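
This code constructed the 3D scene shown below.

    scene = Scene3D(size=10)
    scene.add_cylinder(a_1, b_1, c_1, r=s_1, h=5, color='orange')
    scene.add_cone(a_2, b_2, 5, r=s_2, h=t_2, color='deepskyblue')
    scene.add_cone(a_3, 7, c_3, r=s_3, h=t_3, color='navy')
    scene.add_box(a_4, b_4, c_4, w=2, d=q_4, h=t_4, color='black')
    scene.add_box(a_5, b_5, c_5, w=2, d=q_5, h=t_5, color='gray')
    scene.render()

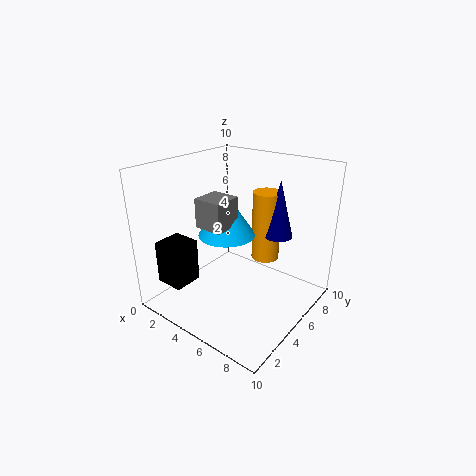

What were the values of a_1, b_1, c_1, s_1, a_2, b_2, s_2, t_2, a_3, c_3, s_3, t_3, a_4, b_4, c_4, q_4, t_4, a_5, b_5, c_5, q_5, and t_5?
a_1 = 6
b_1 = 7
c_1 = 3
s_1 = 1
a_2 = 4
b_2 = 5
s_2 = 2
t_2 = 3
a_3 = 7
c_3 = 5
s_3 = 1
t_3 = 4
a_4 = 1
b_4 = 1
c_4 = 2
q_4 = 2
t_4 = 3
a_5 = 3
b_5 = 3
c_5 = 6
q_5 = 2
t_5 = 2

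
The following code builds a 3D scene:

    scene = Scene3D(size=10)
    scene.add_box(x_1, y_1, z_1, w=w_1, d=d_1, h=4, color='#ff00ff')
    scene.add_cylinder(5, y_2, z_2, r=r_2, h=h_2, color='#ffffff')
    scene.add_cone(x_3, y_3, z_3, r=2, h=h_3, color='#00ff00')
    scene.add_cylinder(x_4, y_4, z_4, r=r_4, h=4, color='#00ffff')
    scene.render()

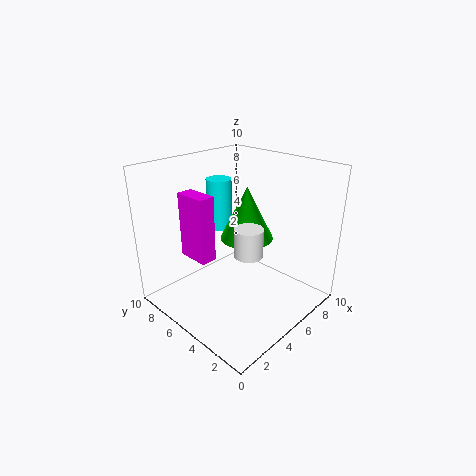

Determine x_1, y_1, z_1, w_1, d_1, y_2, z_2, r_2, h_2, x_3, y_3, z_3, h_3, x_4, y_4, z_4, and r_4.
x_1 = 1; y_1 = 4; z_1 = 5; w_1 = 1; d_1 = 2; y_2 = 4; z_2 = 4; r_2 = 1; h_2 = 2; x_3 = 7; y_3 = 6; z_3 = 4; h_3 = 4; x_4 = 7; y_4 = 9; z_4 = 4; r_4 = 1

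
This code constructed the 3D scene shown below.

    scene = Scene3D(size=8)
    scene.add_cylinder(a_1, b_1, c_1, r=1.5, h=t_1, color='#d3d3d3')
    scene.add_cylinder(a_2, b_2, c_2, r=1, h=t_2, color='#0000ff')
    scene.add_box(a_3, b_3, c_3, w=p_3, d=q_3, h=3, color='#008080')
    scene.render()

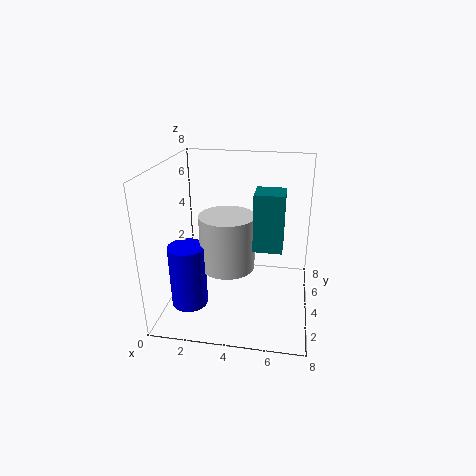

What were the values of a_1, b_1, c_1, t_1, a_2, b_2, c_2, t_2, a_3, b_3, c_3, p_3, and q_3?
a_1 = 3.5
b_1 = 3.5
c_1 = 2.5
t_1 = 3
a_2 = 1.5
b_2 = 2.5
c_2 = 0.5
t_2 = 3.5
a_3 = 5
b_3 = 2.5
c_3 = 4
p_3 = 1.5
q_3 = 1.5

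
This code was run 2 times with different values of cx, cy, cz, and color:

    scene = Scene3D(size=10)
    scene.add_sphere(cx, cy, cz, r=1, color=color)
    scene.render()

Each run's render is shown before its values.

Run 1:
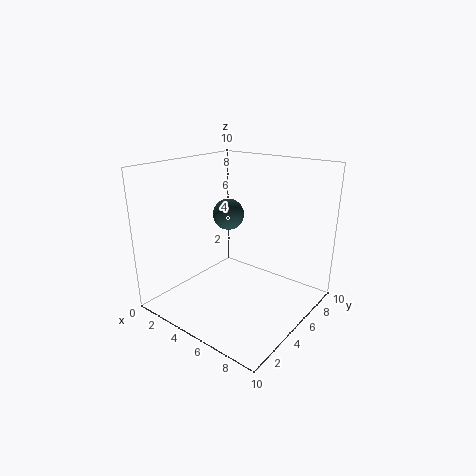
cx = 5, cy = 4, cz = 7, color = 'darkslategray'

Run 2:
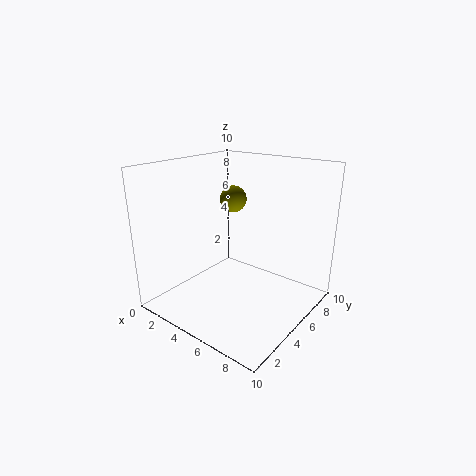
cx = 3, cy = 7, cz = 7, color = 'olive'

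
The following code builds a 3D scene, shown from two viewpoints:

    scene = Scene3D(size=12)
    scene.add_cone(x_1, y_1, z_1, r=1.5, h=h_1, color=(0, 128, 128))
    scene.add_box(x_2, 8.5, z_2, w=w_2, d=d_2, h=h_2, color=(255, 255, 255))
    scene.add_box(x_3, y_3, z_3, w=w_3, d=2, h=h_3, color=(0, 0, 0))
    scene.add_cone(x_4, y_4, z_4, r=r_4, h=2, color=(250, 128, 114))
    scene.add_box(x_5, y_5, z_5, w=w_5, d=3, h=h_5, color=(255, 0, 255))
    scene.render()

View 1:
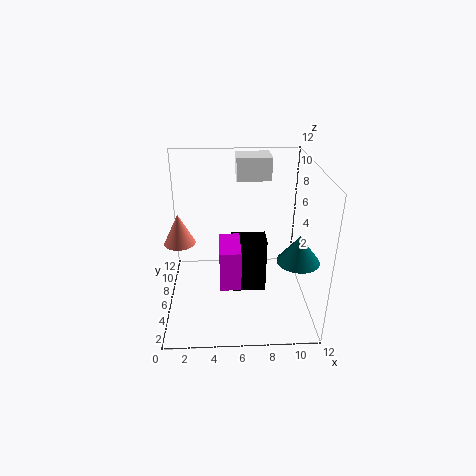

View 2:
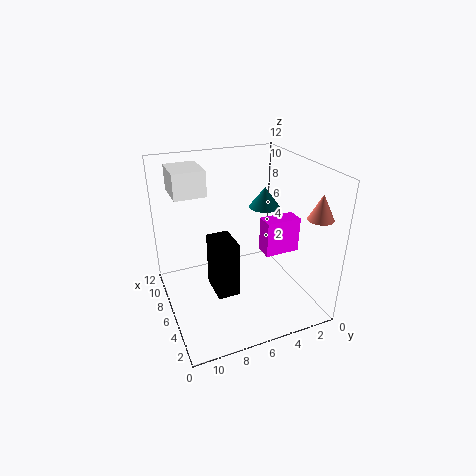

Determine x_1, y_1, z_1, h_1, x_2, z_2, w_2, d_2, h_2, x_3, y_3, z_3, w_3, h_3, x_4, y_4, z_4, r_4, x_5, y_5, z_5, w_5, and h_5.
x_1 = 10
y_1 = 1.5
z_1 = 6.5
h_1 = 2
x_2 = 6
z_2 = 10
w_2 = 3
d_2 = 2.5
h_2 = 2
x_3 = 5.5
y_3 = 6
z_3 = 0.5
w_3 = 3
h_3 = 5
x_4 = 2
y_4 = 1
z_4 = 8.5
r_4 = 1
x_5 = 4.5
y_5 = 1
z_5 = 4.5
w_5 = 1.5
h_5 = 3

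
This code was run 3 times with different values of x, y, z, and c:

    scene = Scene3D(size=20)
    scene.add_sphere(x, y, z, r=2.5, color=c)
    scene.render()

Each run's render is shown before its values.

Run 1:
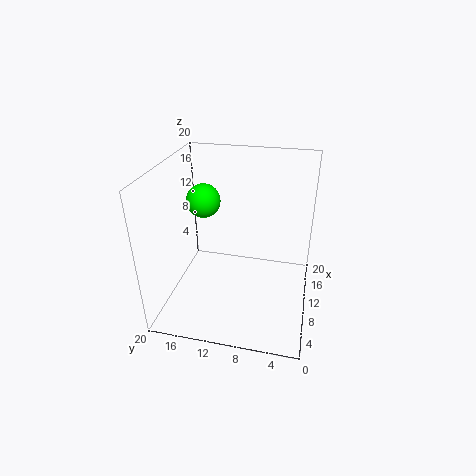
x = 13.5
y = 16
z = 13.5
c = 'lime'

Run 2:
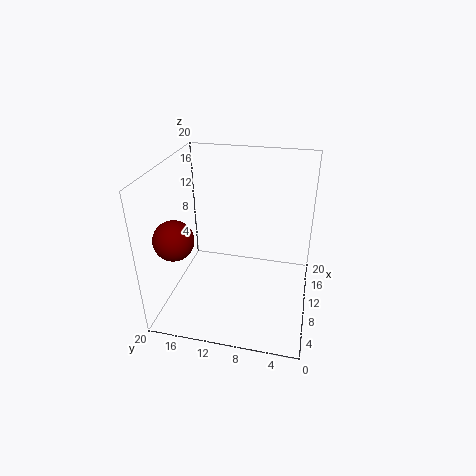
x = 3.5
y = 16.5
z = 12.5
c = 'maroon'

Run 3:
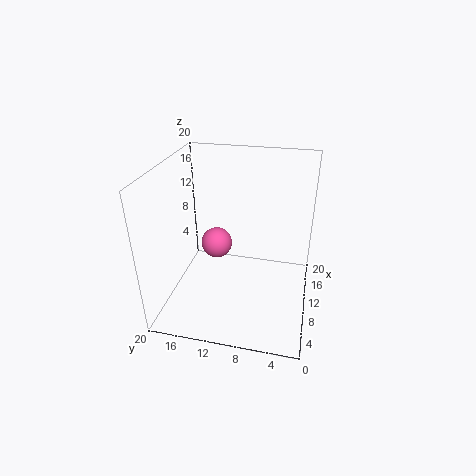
x = 16
y = 15
z = 5
c = 'hotpink'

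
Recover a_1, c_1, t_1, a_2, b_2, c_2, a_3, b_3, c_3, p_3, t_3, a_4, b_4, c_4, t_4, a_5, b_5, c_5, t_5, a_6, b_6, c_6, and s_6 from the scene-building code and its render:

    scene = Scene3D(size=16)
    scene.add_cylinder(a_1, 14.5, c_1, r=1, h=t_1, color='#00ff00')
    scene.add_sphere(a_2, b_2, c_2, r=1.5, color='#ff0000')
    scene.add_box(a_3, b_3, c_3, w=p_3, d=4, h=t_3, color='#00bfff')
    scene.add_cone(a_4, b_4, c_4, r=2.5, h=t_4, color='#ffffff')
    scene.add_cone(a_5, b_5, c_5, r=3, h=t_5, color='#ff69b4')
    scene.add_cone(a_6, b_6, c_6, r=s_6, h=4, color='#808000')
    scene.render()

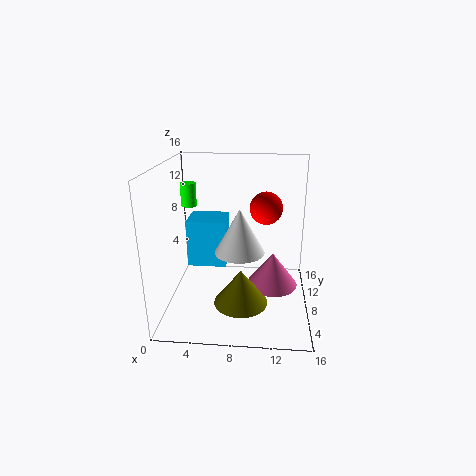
a_1 = 1, c_1 = 9.5, t_1 = 3, a_2 = 11, b_2 = 3.5, c_2 = 13, a_3 = 2, b_3 = 8.5, c_3 = 4, p_3 = 4.5, t_3 = 5.5, a_4 = 8.5, b_4 = 4.5, c_4 = 8, t_4 = 4.5, a_5 = 12, b_5 = 9.5, c_5 = 1.5, t_5 = 4, a_6 = 8.5, b_6 = 6, c_6 = 1, s_6 = 3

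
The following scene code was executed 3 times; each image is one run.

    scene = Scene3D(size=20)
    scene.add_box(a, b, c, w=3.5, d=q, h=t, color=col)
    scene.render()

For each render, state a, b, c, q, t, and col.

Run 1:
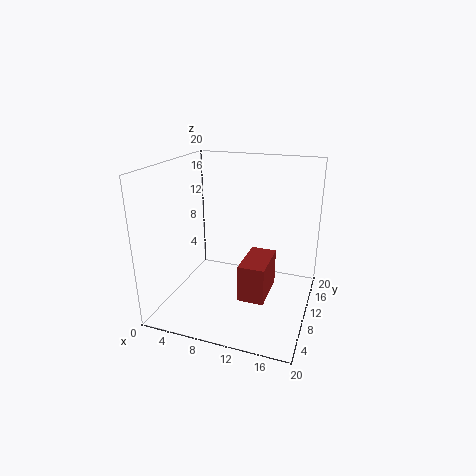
a = 11.5; b = 5.5; c = 3; q = 6.5; t = 5; col = 'brown'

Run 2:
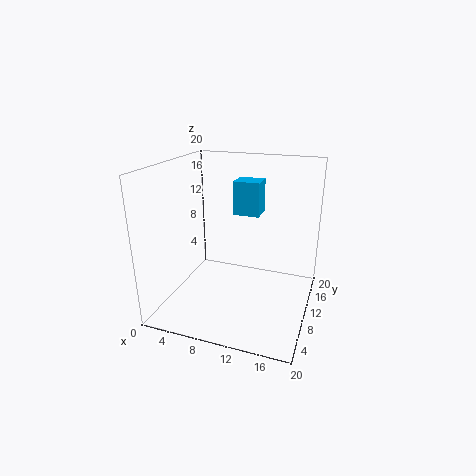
a = 9.5; b = 9.5; c = 13.5; q = 3; t = 4.5; col = 'deepskyblue'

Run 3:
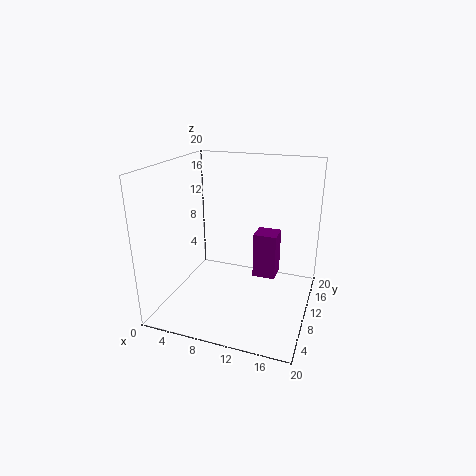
a = 11; b = 14; c = 2; q = 3.5; t = 7; col = 'purple'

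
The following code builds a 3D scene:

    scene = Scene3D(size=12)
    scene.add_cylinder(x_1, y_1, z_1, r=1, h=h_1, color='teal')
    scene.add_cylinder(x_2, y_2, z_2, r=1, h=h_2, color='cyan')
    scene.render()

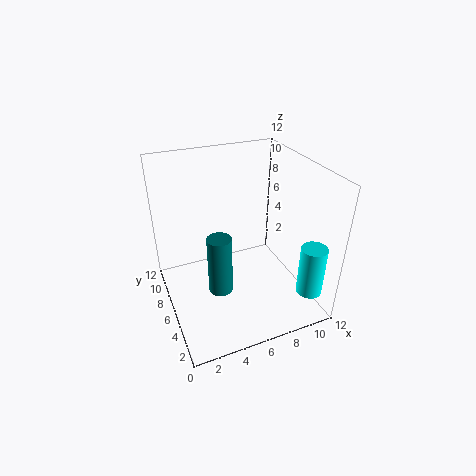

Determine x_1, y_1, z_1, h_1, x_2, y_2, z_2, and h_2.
x_1 = 4, y_1 = 5, z_1 = 2, h_1 = 5, x_2 = 10, y_2 = 1, z_2 = 3, h_2 = 4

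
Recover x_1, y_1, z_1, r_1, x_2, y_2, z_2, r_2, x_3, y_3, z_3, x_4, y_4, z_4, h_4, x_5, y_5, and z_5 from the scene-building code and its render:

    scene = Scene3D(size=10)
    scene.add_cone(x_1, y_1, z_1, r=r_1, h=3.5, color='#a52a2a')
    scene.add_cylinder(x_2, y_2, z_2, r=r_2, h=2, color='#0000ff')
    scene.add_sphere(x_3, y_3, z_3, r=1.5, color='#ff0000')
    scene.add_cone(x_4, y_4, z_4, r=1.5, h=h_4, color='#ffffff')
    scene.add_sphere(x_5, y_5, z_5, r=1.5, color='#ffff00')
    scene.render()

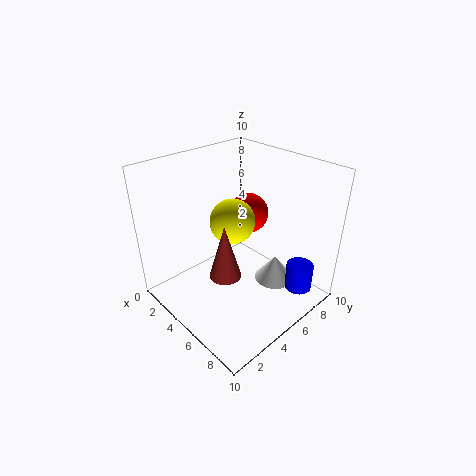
x_1 = 6.5; y_1 = 2.5; z_1 = 4; r_1 = 1; x_2 = 8; y_2 = 8.5; z_2 = 0.5; r_2 = 1; x_3 = 3.5; y_3 = 7.5; z_3 = 5.5; x_4 = 6; y_4 = 8; z_4 = 0.5; h_4 = 2; x_5 = 5; y_5 = 4.5; z_5 = 6.5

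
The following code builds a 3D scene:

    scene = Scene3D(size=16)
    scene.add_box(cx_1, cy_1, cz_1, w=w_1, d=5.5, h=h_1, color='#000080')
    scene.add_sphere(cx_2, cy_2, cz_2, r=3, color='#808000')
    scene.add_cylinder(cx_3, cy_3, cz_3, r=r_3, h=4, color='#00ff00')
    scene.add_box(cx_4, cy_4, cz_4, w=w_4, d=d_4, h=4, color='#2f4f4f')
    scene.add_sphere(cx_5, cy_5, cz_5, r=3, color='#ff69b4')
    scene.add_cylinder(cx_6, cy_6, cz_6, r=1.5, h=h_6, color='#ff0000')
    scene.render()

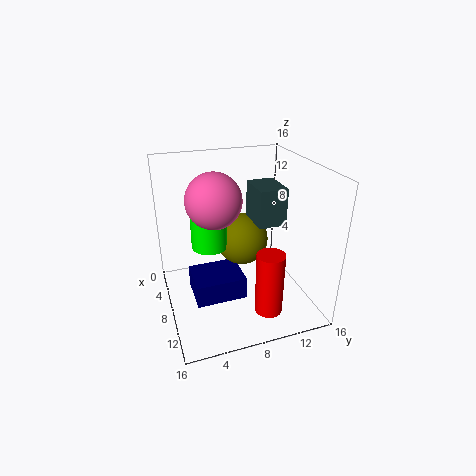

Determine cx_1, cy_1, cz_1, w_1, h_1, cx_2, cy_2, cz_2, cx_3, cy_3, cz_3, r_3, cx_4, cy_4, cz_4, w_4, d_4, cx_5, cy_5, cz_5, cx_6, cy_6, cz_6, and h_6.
cx_1 = 6.5, cy_1 = 2.5, cz_1 = 2, w_1 = 4.5, h_1 = 2.5, cx_2 = 6.5, cy_2 = 9, cz_2 = 7, cx_3 = 7, cy_3 = 5, cz_3 = 7, r_3 = 2, cx_4 = 6.5, cy_4 = 9.5, cz_4 = 10, w_4 = 4, d_4 = 3, cx_5 = 7.5, cy_5 = 5.5, cz_5 = 12.5, cx_6 = 12.5, cy_6 = 10, cz_6 = 1, h_6 = 7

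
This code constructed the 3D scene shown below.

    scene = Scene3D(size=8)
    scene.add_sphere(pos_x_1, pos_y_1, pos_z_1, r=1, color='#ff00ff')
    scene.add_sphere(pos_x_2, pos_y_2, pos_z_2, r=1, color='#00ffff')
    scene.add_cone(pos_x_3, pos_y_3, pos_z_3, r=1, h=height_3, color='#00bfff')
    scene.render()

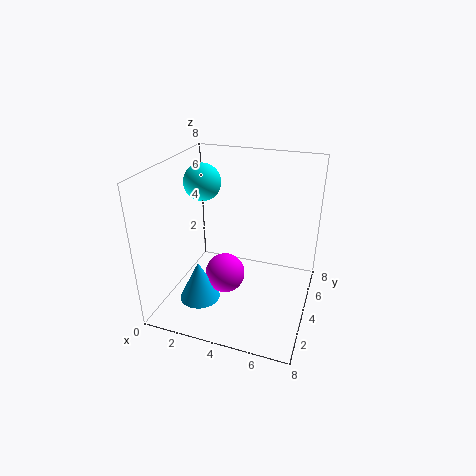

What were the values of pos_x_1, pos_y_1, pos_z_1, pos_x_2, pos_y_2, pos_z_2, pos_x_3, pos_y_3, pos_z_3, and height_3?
pos_x_1 = 4, pos_y_1 = 2, pos_z_1 = 3, pos_x_2 = 2, pos_y_2 = 4, pos_z_2 = 7, pos_x_3 = 3, pos_y_3 = 1, pos_z_3 = 2, height_3 = 2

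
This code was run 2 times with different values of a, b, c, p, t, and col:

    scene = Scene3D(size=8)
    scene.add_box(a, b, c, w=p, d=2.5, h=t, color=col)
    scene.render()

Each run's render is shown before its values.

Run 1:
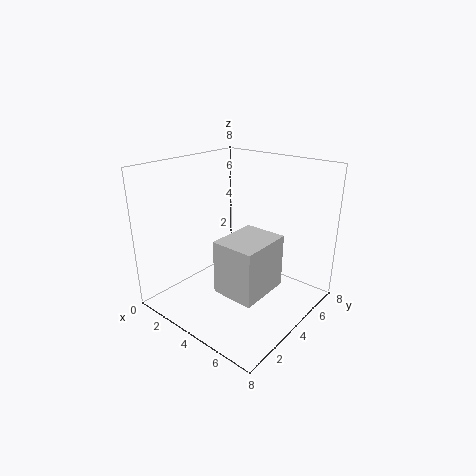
a = 5.5; b = 0.5; c = 3; p = 2; t = 2.5; col = 'lightgray'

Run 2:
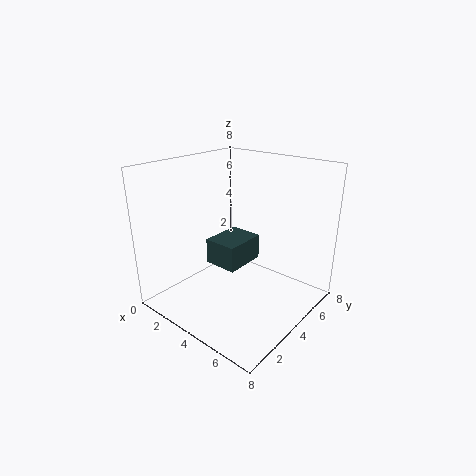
a = 2; b = 3.5; c = 2; p = 2; t = 1.5; col = 'darkslategray'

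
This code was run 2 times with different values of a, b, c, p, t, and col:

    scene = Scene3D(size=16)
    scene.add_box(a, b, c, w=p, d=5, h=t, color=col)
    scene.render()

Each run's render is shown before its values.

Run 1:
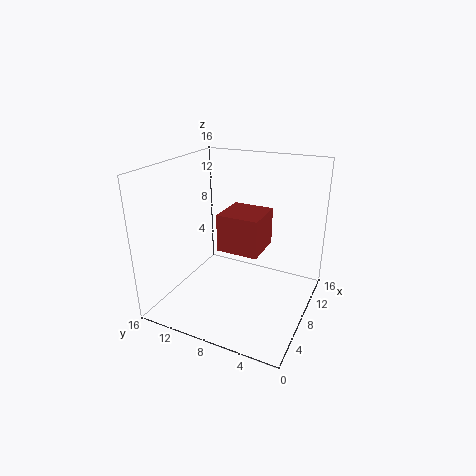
a = 8.5
b = 6
c = 5.5
p = 5
t = 4.5
col = 'brown'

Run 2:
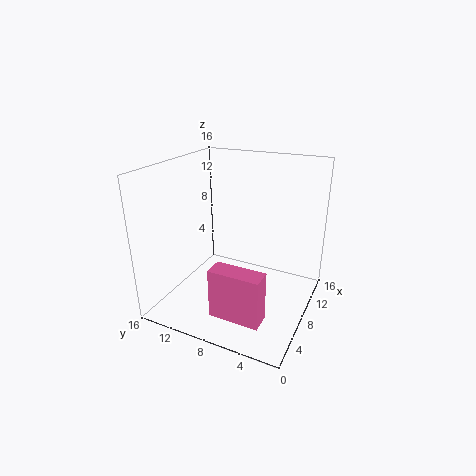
a = 0.5
b = 2.5
c = 3
p = 2
t = 5
col = 'hotpink'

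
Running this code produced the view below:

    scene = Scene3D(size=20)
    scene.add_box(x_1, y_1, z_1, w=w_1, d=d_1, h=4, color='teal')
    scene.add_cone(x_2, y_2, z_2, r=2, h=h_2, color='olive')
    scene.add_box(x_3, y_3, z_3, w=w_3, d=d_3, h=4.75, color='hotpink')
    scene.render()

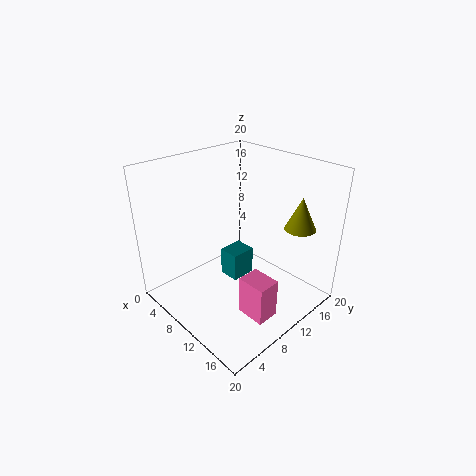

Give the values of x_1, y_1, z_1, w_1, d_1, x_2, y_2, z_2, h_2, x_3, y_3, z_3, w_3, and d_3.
x_1 = 7.75, y_1 = 8.75, z_1 = 3.75, w_1 = 3, d_1 = 3.5, x_2 = 17.25, y_2 = 14, z_2 = 12.75, h_2 = 4.25, x_3 = 16.5, y_3 = 4, z_3 = 5, w_3 = 3.5, d_3 = 2.75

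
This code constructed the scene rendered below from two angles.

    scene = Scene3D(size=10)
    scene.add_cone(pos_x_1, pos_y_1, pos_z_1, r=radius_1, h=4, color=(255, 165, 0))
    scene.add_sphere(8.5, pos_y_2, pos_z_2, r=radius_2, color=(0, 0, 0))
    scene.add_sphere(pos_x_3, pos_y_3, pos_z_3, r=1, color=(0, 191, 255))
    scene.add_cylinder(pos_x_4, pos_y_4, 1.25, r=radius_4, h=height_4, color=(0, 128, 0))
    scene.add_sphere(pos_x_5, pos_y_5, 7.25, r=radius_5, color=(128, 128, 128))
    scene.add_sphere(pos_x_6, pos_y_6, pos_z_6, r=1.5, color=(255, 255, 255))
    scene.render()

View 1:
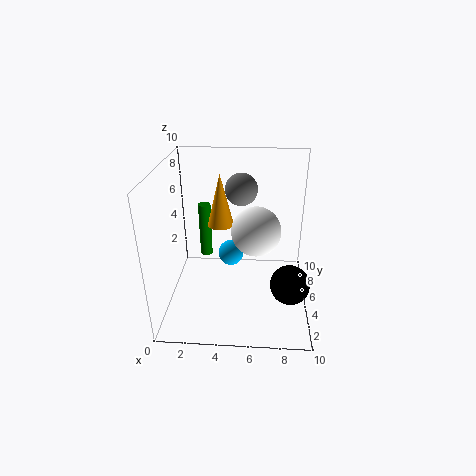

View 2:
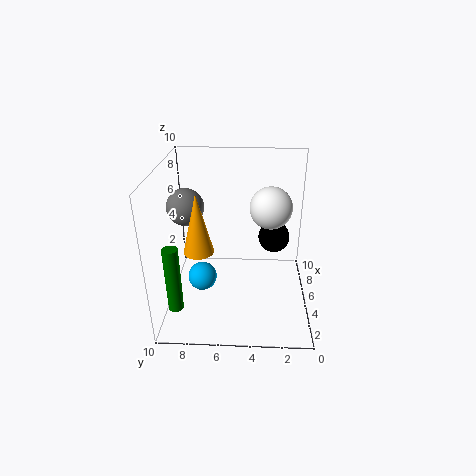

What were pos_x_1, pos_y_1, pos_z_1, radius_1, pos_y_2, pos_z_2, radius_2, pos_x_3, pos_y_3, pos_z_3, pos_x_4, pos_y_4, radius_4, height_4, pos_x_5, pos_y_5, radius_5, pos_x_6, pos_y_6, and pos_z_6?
pos_x_1 = 3.5, pos_y_1 = 7.5, pos_z_1 = 4.75, radius_1 = 1, pos_y_2 = 2.25, pos_z_2 = 3.25, radius_2 = 1.25, pos_x_3 = 4.25, pos_y_3 = 7.5, pos_z_3 = 2.25, pos_x_4 = 2, pos_y_4 = 9, radius_4 = 0.5, height_4 = 4.5, pos_x_5 = 5, pos_y_5 = 8.5, radius_5 = 1.25, pos_x_6 = 6.25, pos_y_6 = 2.75, pos_z_6 = 6.75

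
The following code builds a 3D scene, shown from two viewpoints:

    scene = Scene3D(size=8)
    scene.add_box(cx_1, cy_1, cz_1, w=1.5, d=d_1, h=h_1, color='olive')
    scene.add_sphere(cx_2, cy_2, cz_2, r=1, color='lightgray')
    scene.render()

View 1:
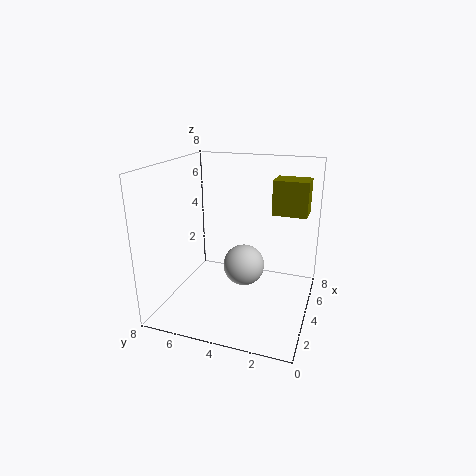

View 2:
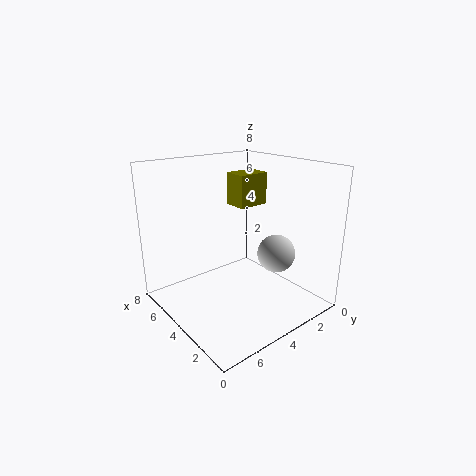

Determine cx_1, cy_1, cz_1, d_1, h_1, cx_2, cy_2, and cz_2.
cx_1 = 5.5
cy_1 = 0.5
cz_1 = 5
d_1 = 2
h_1 = 2
cx_2 = 2
cy_2 = 3
cz_2 = 3.5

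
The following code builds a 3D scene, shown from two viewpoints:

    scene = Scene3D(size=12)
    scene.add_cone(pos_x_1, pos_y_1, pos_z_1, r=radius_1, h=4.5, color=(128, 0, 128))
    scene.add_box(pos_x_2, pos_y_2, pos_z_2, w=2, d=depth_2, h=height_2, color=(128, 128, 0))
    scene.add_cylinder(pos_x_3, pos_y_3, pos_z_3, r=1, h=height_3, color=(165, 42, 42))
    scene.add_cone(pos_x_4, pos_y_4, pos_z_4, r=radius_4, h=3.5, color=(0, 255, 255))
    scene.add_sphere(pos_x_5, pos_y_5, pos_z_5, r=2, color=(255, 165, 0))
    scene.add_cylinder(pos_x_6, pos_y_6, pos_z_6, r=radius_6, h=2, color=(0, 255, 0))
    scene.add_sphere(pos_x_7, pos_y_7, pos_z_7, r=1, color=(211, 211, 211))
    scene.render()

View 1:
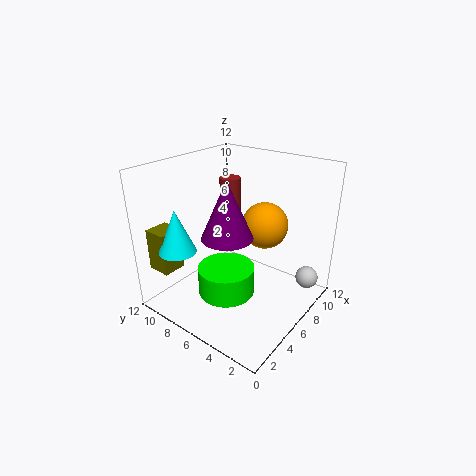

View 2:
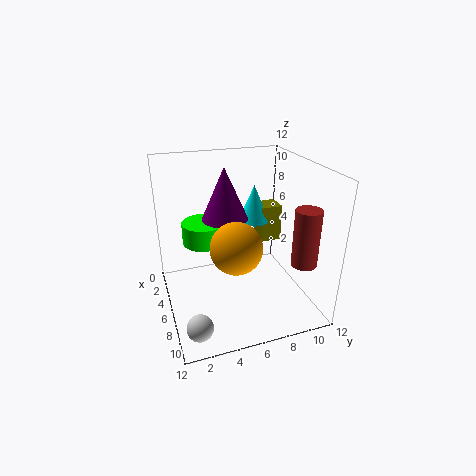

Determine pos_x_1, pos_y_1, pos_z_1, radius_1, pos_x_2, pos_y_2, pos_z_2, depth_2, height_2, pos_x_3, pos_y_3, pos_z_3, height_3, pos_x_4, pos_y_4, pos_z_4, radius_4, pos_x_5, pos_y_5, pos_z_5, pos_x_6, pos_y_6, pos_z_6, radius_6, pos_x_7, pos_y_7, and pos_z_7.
pos_x_1 = 4; pos_y_1 = 5.5; pos_z_1 = 7; radius_1 = 2; pos_x_2 = 1; pos_y_2 = 9.5; pos_z_2 = 3.5; depth_2 = 2; height_2 = 3.5; pos_x_3 = 10; pos_y_3 = 10; pos_z_3 = 5; height_3 = 4.5; pos_x_4 = 2; pos_y_4 = 9; pos_z_4 = 5.5; radius_4 = 1.5; pos_x_5 = 8.5; pos_y_5 = 5; pos_z_5 = 6.5; pos_x_6 = 2; pos_y_6 = 4; pos_z_6 = 4; radius_6 = 2; pos_x_7 = 10.5; pos_y_7 = 1.5; pos_z_7 = 1.5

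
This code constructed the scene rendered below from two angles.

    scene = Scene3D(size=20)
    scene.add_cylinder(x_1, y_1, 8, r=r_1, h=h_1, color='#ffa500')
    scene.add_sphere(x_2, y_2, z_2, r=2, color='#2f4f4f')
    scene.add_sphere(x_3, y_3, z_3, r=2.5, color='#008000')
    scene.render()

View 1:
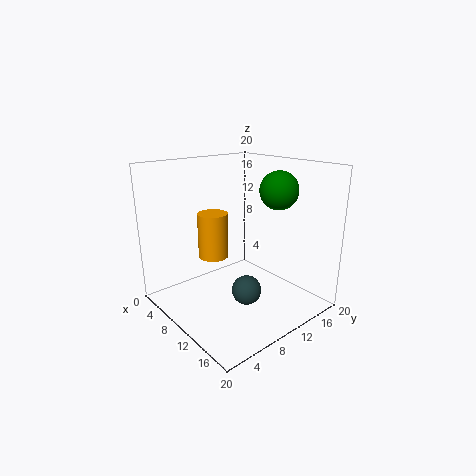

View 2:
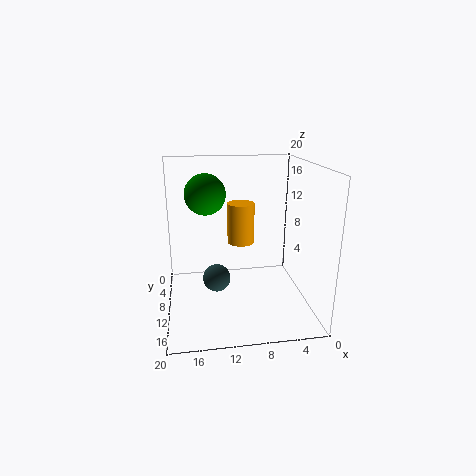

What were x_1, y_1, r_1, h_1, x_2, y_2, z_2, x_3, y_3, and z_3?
x_1 = 9, y_1 = 6.5, r_1 = 2, h_1 = 6, x_2 = 13, y_2 = 9, z_2 = 3.5, x_3 = 14.5, y_3 = 13, z_3 = 17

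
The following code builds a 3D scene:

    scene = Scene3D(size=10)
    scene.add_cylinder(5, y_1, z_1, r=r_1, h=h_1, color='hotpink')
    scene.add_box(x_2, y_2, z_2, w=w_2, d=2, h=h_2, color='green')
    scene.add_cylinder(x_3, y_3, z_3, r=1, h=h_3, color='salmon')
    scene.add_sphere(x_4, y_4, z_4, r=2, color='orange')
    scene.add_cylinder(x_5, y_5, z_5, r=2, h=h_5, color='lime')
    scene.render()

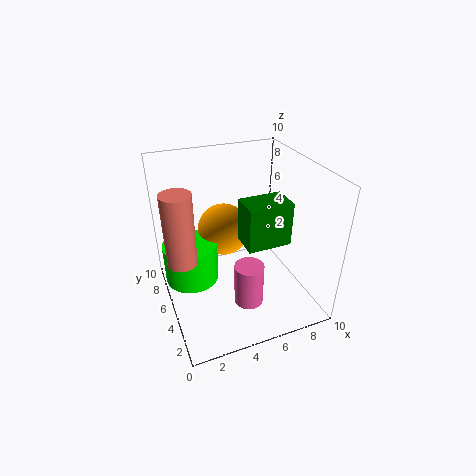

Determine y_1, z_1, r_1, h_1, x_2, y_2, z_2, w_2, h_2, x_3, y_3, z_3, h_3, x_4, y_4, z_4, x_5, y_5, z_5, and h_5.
y_1 = 3; z_1 = 1; r_1 = 1; h_1 = 3; x_2 = 5; y_2 = 3; z_2 = 5; w_2 = 3; h_2 = 3; x_3 = 1; y_3 = 5; z_3 = 4; h_3 = 5; x_4 = 5; y_4 = 8; z_4 = 4; x_5 = 2; y_5 = 7; z_5 = 1; h_5 = 3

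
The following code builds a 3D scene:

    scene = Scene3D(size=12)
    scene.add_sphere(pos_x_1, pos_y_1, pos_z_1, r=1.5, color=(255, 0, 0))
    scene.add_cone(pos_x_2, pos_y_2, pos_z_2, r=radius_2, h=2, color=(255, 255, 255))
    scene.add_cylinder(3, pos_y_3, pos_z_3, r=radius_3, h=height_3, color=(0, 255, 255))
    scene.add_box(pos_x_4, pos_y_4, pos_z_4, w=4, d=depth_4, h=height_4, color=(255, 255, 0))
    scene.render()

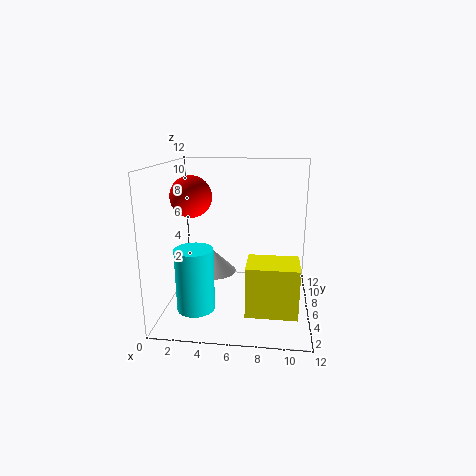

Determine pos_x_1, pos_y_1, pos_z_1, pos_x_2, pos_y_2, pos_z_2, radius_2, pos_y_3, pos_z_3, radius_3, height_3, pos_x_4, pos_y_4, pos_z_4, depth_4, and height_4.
pos_x_1 = 3, pos_y_1 = 3, pos_z_1 = 10, pos_x_2 = 3.5, pos_y_2 = 8, pos_z_2 = 2, radius_2 = 2, pos_y_3 = 3, pos_z_3 = 1, radius_3 = 1.5, height_3 = 5, pos_x_4 = 7, pos_y_4 = 2, pos_z_4 = 1, depth_4 = 3, height_4 = 4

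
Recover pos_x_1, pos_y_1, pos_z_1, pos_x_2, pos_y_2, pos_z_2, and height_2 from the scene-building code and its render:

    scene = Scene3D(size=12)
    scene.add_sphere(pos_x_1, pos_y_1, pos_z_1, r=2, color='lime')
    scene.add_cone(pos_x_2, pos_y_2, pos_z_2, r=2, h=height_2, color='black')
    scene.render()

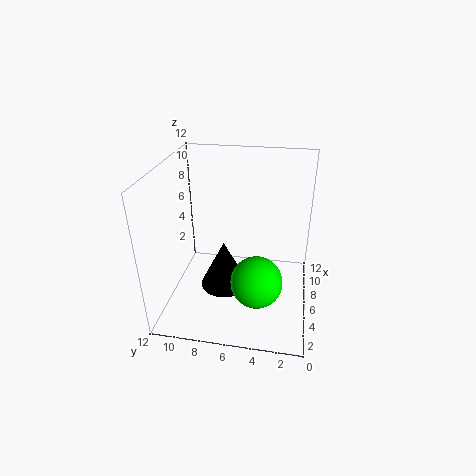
pos_x_1 = 3; pos_y_1 = 4; pos_z_1 = 4; pos_x_2 = 5; pos_y_2 = 7; pos_z_2 = 2; height_2 = 4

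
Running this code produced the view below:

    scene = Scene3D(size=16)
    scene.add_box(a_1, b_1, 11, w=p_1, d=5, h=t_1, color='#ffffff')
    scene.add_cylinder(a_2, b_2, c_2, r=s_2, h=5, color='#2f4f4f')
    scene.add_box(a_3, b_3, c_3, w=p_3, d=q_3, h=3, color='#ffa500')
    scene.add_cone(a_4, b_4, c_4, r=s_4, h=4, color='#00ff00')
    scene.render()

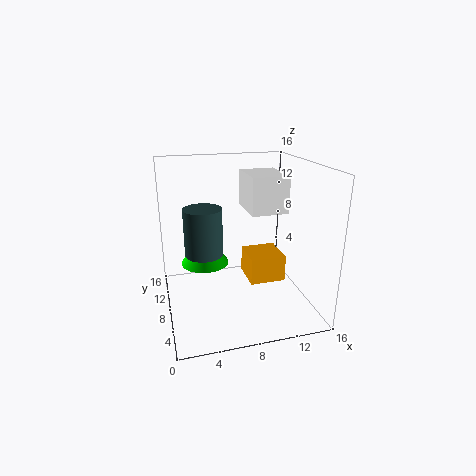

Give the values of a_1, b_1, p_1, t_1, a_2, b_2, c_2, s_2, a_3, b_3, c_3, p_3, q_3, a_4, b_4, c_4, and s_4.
a_1 = 9; b_1 = 6; p_1 = 4; t_1 = 4; a_2 = 4; b_2 = 7; c_2 = 7; s_2 = 2; a_3 = 9; b_3 = 6; c_3 = 3; p_3 = 4; q_3 = 4; a_4 = 5; b_4 = 13; c_4 = 3; s_4 = 3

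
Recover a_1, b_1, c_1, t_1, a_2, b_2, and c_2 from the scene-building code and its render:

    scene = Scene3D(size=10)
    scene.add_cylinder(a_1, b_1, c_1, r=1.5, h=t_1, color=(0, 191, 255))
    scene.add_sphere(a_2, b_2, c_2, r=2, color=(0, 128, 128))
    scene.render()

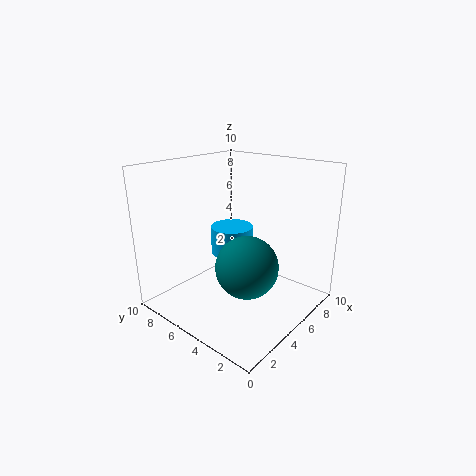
a_1 = 5.5
b_1 = 6
c_1 = 3.5
t_1 = 2
a_2 = 3.5
b_2 = 3
c_2 = 4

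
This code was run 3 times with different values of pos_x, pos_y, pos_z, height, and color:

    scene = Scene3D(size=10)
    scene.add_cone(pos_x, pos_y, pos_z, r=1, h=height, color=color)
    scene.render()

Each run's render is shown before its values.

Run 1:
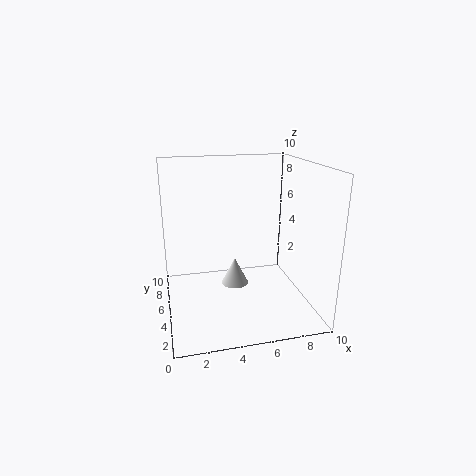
pos_x = 5, pos_y = 6, pos_z = 1, height = 2, color = 'white'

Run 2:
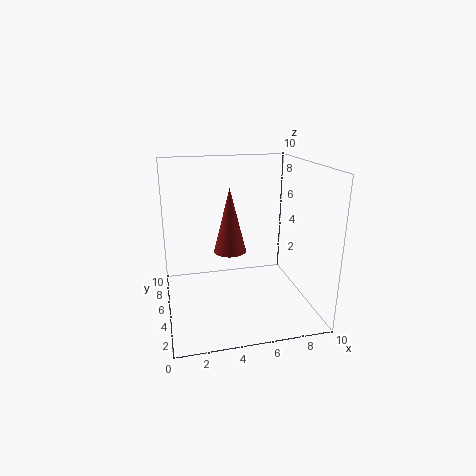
pos_x = 4, pos_y = 3, pos_z = 5, height = 4, color = 'brown'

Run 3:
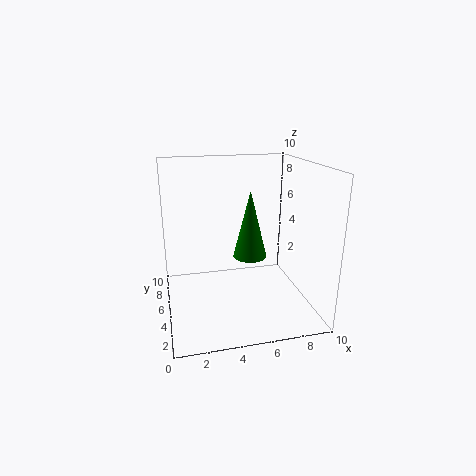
pos_x = 5, pos_y = 2, pos_z = 5, height = 4, color = 'green'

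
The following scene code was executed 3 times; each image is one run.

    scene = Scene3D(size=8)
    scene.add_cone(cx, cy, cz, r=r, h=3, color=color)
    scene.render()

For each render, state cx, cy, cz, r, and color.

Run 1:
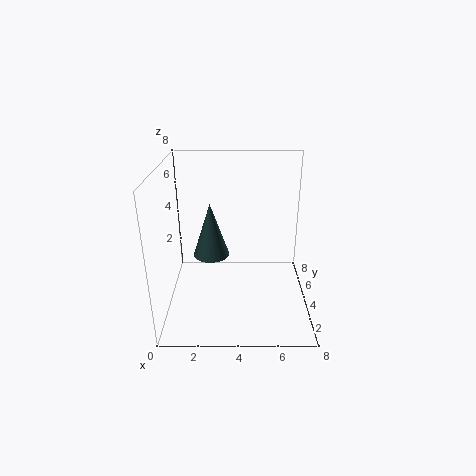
cx = 2.5; cy = 4; cz = 3; r = 1; color = 'darkslategray'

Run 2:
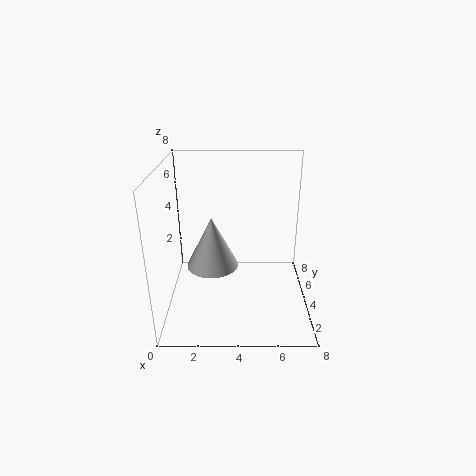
cx = 2.5; cy = 4.5; cz = 2; r = 1.5; color = 'lightgray'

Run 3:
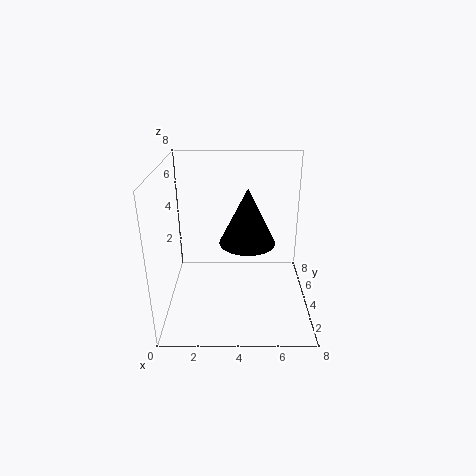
cx = 4.5; cy = 3.5; cz = 4; r = 1.5; color = 'black'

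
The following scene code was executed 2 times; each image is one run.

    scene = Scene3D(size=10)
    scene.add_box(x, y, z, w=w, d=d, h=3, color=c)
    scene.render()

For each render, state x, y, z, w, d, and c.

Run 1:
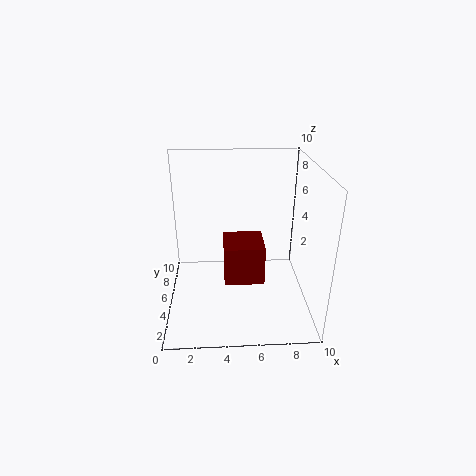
x = 4, y = 5, z = 1, w = 3, d = 3, c = 'maroon'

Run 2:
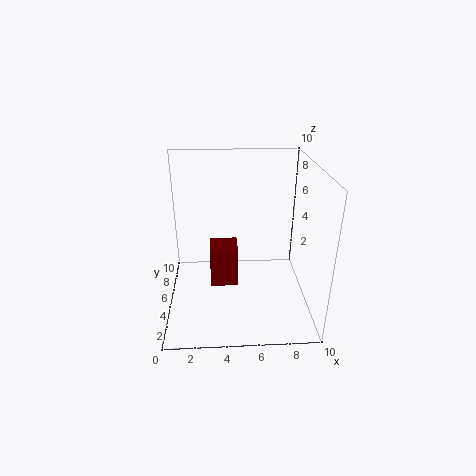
x = 3, y = 5, z = 1, w = 2, d = 2, c = 'maroon'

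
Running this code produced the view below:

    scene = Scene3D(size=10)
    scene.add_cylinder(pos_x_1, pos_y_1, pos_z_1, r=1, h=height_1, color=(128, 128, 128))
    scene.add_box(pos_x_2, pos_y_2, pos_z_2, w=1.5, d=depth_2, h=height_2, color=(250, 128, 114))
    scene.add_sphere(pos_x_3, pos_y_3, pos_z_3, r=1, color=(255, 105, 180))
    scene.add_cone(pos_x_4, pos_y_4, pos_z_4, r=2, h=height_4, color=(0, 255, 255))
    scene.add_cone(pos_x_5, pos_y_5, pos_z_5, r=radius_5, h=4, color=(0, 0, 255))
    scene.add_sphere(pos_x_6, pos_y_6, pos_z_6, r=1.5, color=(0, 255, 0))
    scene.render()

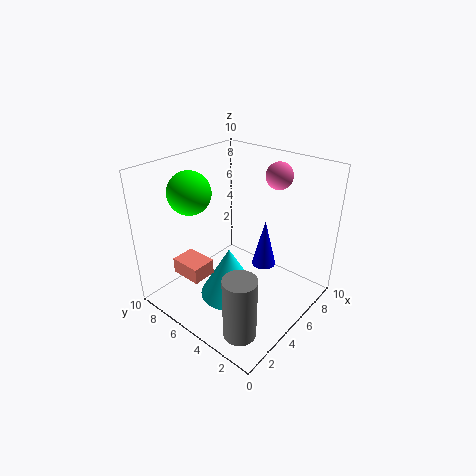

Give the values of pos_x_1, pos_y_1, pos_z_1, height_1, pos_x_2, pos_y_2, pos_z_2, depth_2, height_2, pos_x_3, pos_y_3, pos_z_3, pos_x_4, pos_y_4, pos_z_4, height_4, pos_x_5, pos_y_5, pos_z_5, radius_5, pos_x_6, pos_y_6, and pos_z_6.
pos_x_1 = 1; pos_y_1 = 1.5; pos_z_1 = 1.5; height_1 = 4; pos_x_2 = 0.5; pos_y_2 = 4.5; pos_z_2 = 4; depth_2 = 2; height_2 = 1; pos_x_3 = 9; pos_y_3 = 4.5; pos_z_3 = 8.5; pos_x_4 = 3.5; pos_y_4 = 4.5; pos_z_4 = 1.5; height_4 = 3.5; pos_x_5 = 9; pos_y_5 = 5.5; pos_z_5 = 0.5; radius_5 = 1; pos_x_6 = 3.5; pos_y_6 = 8; pos_z_6 = 8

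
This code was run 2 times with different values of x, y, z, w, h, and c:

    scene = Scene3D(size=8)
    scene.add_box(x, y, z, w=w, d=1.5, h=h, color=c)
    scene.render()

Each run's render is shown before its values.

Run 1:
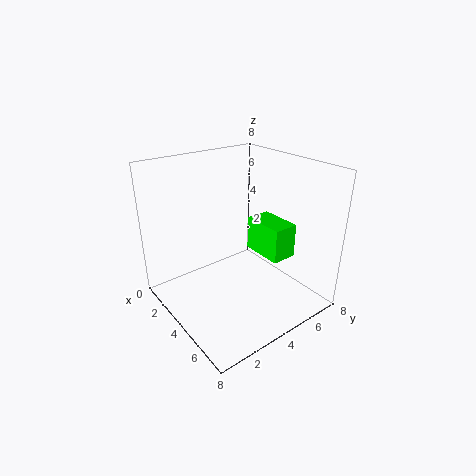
x = 3, y = 5.5, z = 2.5, w = 2.5, h = 2, c = 'lime'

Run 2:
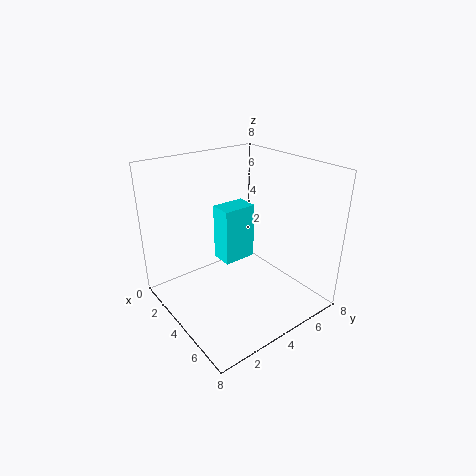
x = 5.5, y = 1.5, z = 4.5, w = 1, h = 2.5, c = 'cyan'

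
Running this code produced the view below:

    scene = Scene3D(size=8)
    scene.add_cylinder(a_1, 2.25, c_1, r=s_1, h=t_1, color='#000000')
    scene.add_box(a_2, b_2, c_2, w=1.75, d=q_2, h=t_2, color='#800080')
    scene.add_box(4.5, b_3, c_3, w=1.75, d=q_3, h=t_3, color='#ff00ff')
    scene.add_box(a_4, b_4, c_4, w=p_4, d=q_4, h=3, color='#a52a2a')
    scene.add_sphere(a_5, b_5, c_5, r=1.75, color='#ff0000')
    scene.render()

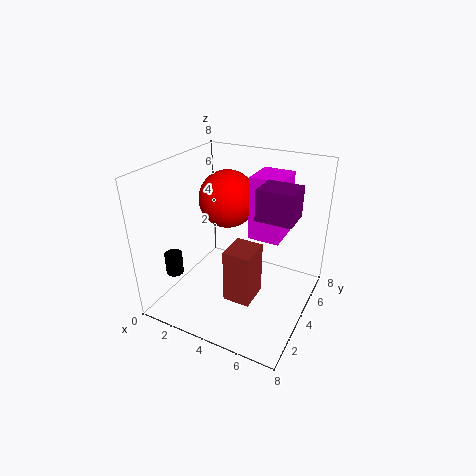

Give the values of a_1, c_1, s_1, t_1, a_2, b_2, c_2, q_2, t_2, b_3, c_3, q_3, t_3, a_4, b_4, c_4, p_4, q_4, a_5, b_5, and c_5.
a_1 = 0.75, c_1 = 1.75, s_1 = 0.5, t_1 = 1.25, a_2 = 5.75, b_2 = 2.25, c_2 = 6.25, q_2 = 1.5, t_2 = 1.5, b_3 = 4.25, c_3 = 4, q_3 = 2, t_3 = 3.5, a_4 = 4, b_4 = 2.25, c_4 = 1, p_4 = 1.5, q_4 = 1.75, a_5 = 2.25, b_5 = 6, c_5 = 5.25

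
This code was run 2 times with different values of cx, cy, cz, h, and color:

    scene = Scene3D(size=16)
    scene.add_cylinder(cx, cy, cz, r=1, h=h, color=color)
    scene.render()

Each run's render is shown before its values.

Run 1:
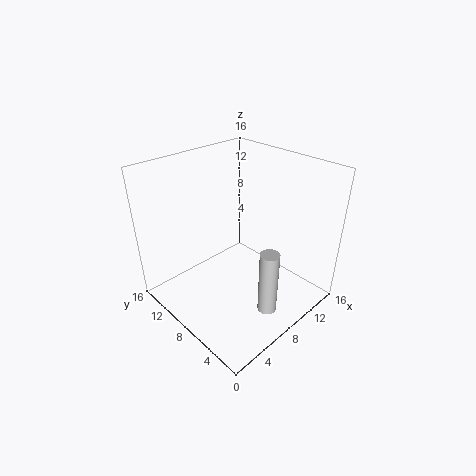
cx = 7; cy = 2.5; cz = 2; h = 7; color = 'lightgray'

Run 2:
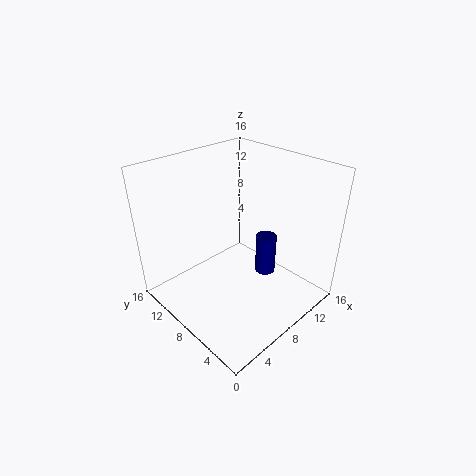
cx = 7.5; cy = 3.5; cz = 6.5; h = 4; color = 'navy'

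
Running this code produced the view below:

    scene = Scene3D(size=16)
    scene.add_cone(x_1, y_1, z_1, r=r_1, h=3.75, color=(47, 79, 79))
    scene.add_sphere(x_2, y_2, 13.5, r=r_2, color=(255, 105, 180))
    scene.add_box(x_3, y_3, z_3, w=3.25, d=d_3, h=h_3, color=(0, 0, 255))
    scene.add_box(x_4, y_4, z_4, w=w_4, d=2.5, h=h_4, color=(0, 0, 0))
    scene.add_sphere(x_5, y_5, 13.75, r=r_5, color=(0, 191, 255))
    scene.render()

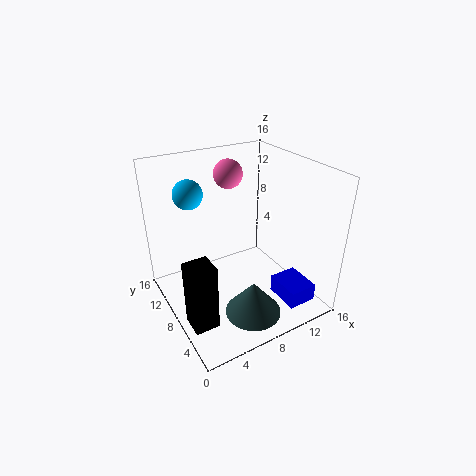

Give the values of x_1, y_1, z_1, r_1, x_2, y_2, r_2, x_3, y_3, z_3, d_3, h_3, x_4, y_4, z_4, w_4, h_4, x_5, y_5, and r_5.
x_1 = 7.25; y_1 = 3.5; z_1 = 1.25; r_1 = 3; x_2 = 9.75; y_2 = 13.25; r_2 = 1.75; x_3 = 11.25; y_3 = 1.75; z_3 = 1; d_3 = 4; h_3 = 2; x_4 = 0.25; y_4 = 2.75; z_4 = 2; w_4 = 2.5; h_4 = 7; x_5 = 3; y_5 = 9.25; r_5 = 1.5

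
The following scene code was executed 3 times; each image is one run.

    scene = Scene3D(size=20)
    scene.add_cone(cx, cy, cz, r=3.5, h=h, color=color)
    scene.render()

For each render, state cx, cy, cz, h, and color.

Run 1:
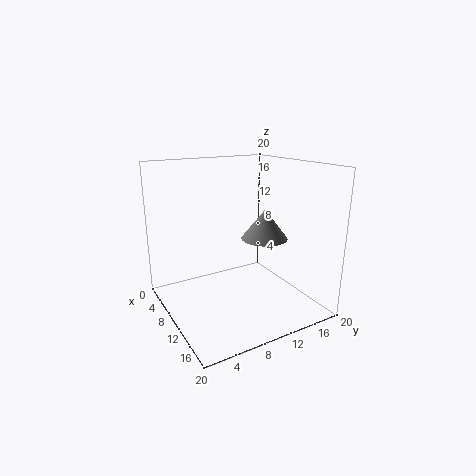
cx = 8.5; cy = 15.5; cz = 8.5; h = 4.5; color = 'gray'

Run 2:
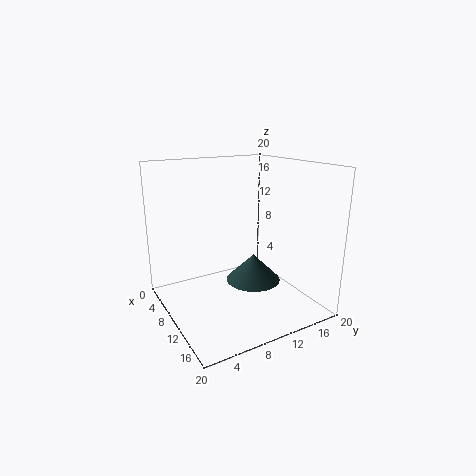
cx = 14; cy = 10; cz = 5.5; h = 3.5; color = 'darkslategray'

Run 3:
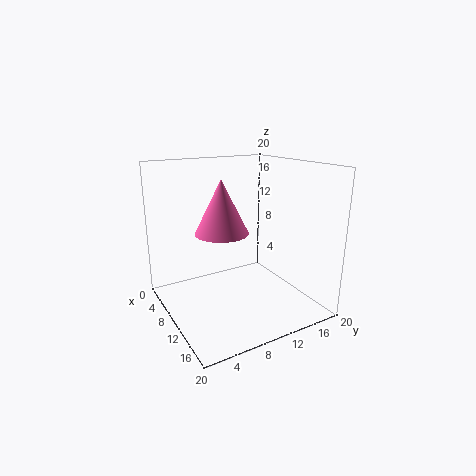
cx = 11; cy = 7; cz = 11.5; h = 7; color = 'hotpink'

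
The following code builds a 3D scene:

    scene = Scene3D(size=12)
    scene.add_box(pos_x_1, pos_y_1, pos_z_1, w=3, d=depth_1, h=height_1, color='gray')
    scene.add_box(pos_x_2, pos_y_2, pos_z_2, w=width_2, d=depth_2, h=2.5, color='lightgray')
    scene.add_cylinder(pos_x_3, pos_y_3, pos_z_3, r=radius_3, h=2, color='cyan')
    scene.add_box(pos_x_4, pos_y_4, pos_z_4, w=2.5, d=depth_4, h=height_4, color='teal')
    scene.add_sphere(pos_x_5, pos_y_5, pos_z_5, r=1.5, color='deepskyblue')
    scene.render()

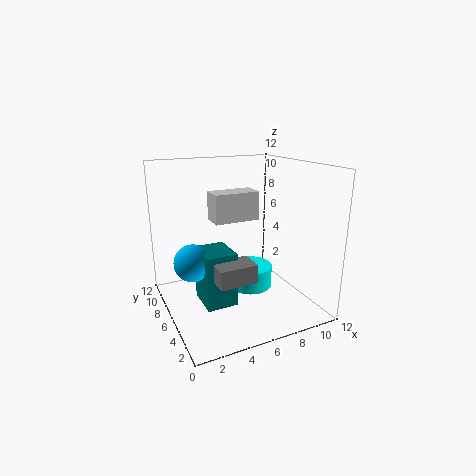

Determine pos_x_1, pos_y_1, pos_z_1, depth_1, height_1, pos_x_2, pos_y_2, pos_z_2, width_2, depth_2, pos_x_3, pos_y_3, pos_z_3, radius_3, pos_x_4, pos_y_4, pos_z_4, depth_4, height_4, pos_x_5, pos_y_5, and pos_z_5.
pos_x_1 = 3, pos_y_1 = 2.5, pos_z_1 = 3.5, depth_1 = 2, height_1 = 1.5, pos_x_2 = 4.5, pos_y_2 = 7, pos_z_2 = 7, width_2 = 4, depth_2 = 2, pos_x_3 = 8, pos_y_3 = 7.5, pos_z_3 = 0.5, radius_3 = 2, pos_x_4 = 2.5, pos_y_4 = 4, pos_z_4 = 1, depth_4 = 3, height_4 = 4.5, pos_x_5 = 2, pos_y_5 = 6, pos_z_5 = 4.5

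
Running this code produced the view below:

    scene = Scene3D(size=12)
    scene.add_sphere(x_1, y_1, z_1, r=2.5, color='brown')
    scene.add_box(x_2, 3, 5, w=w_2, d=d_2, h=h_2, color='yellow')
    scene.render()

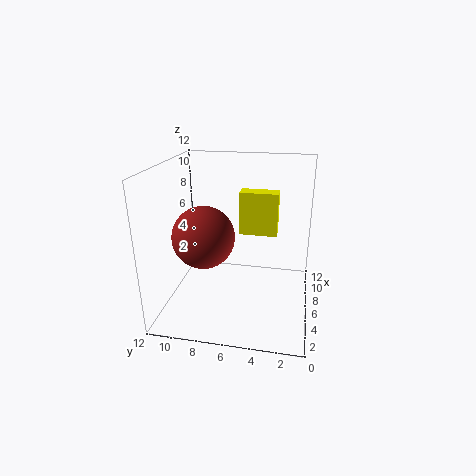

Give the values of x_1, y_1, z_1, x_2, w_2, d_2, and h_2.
x_1 = 4.5; y_1 = 8.5; z_1 = 6.5; x_2 = 9; w_2 = 1.5; d_2 = 3.5; h_2 = 4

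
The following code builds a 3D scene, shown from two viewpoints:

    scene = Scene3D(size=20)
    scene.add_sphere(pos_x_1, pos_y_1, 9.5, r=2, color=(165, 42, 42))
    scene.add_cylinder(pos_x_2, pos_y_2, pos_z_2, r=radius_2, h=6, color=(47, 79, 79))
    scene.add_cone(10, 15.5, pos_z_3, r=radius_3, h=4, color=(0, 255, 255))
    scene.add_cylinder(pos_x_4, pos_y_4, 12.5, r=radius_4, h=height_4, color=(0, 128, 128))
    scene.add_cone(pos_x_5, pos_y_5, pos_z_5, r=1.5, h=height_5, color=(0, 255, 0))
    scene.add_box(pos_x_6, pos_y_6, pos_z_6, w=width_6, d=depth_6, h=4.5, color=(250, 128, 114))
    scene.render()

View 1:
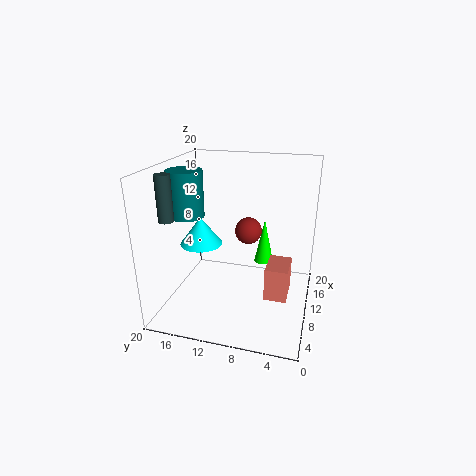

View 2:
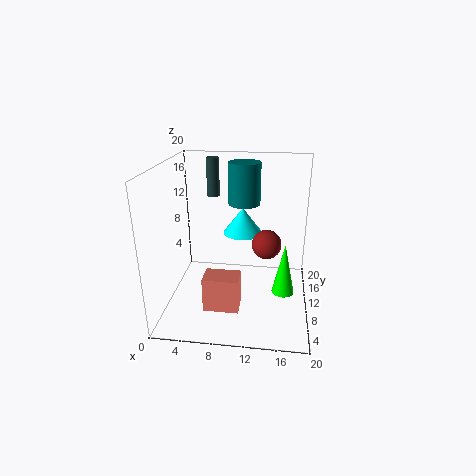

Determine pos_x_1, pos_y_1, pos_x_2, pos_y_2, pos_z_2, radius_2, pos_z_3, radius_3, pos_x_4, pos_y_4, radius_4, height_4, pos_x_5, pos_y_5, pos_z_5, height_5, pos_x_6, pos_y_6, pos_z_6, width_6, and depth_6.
pos_x_1 = 14, pos_y_1 = 9.5, pos_x_2 = 5, pos_y_2 = 18, pos_z_2 = 13.5, radius_2 = 1, pos_z_3 = 8.5, radius_3 = 3, pos_x_4 = 10, pos_y_4 = 17.5, radius_4 = 2.5, height_4 = 6.5, pos_x_5 = 16.5, pos_y_5 = 7.5, pos_z_5 = 3.5, height_5 = 7, pos_x_6 = 6.5, pos_y_6 = 2.5, pos_z_6 = 3, width_6 = 4.5, depth_6 = 3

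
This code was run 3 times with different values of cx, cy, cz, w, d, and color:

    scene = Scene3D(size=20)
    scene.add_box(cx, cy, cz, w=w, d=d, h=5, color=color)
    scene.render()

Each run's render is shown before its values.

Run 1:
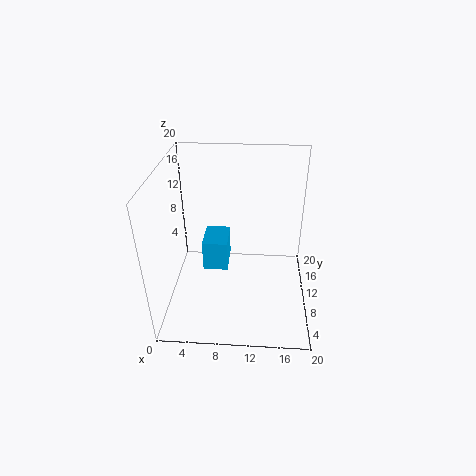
cx = 4
cy = 14
cz = 1
w = 4
d = 5.5
color = 'deepskyblue'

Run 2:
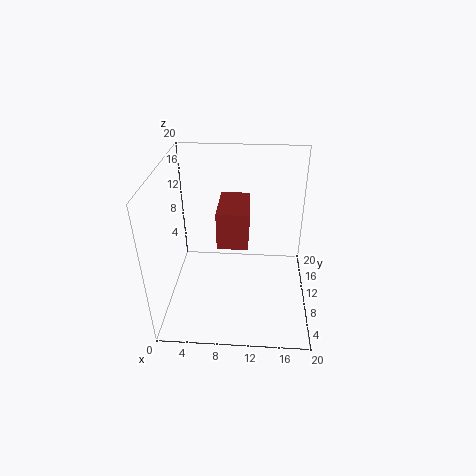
cx = 7.5
cy = 6.5
cz = 10.5
w = 4
d = 6.5
color = 'brown'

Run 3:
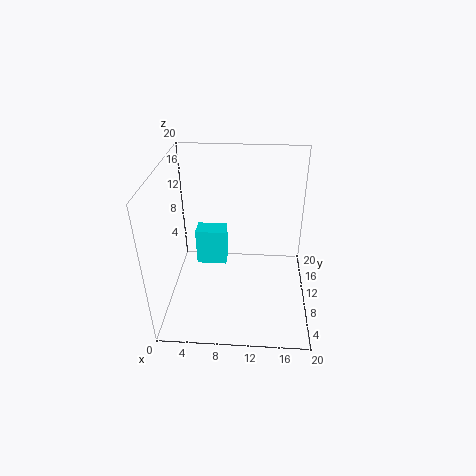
cx = 4.5
cy = 8
cz = 7
w = 4
d = 2.5
color = 'cyan'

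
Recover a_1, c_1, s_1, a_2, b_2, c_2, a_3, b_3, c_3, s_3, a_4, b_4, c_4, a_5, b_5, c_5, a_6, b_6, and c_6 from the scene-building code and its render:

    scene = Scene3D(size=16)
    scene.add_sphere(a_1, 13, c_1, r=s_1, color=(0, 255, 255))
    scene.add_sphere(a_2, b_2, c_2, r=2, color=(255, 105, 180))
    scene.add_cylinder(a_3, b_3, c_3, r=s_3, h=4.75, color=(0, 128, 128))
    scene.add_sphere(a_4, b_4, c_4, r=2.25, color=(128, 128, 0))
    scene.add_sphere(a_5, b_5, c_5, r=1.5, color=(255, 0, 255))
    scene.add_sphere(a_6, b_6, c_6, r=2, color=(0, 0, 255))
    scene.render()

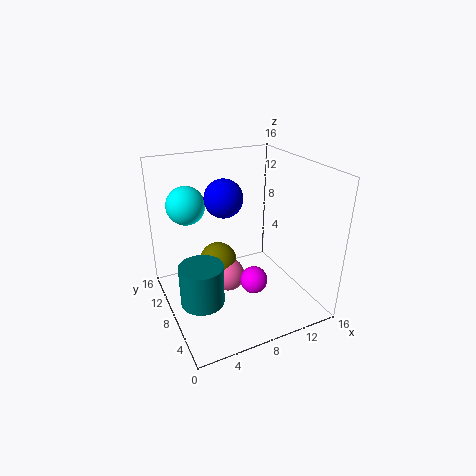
a_1 = 3.75, c_1 = 10.75, s_1 = 2.25, a_2 = 7.5, b_2 = 9.75, c_2 = 2.25, a_3 = 3.5, b_3 = 8, c_3 = 0.75, s_3 = 2.5, a_4 = 6.75, b_4 = 11, c_4 = 3.75, a_5 = 8.75, b_5 = 5.5, c_5 = 3.75, a_6 = 6.25, b_6 = 7.75, c_6 = 13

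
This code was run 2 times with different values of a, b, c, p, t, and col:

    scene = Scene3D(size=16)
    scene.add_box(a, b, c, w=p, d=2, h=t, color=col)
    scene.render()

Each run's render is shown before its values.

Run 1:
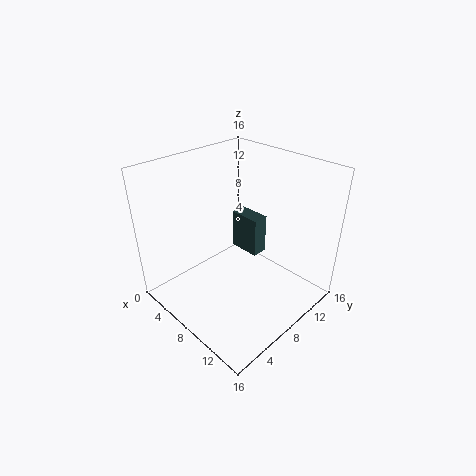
a = 3; b = 12; c = 3; p = 4; t = 5; col = 'darkslategray'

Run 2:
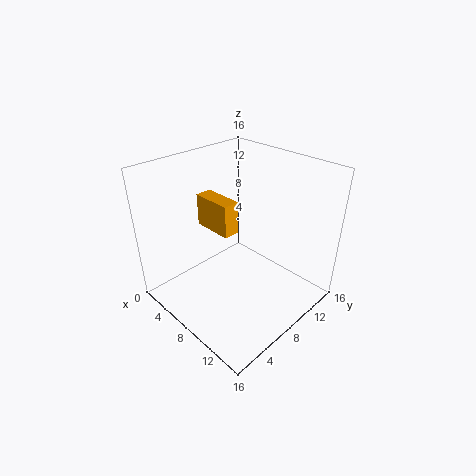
a = 1; b = 8; c = 7; p = 5; t = 4; col = 'orange'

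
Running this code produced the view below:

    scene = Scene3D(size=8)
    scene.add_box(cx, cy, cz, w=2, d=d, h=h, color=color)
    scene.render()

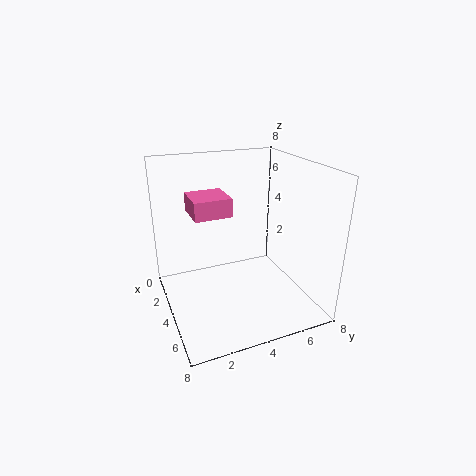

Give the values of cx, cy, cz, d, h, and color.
cx = 2.5, cy = 1.5, cz = 5.5, d = 2, h = 1, color = 'hotpink'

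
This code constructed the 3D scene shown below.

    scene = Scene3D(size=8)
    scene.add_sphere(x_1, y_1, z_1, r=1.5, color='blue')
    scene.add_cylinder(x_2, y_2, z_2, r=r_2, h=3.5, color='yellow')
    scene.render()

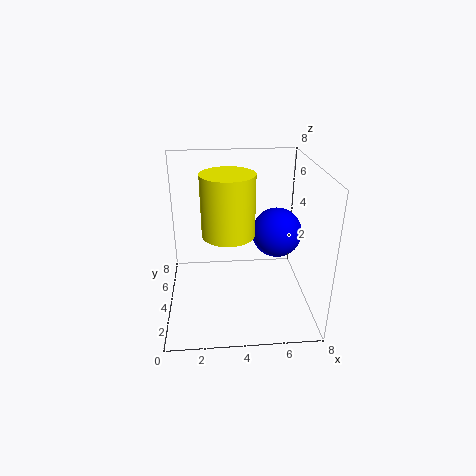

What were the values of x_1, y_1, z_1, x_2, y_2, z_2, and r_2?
x_1 = 6.5; y_1 = 5.5; z_1 = 3.5; x_2 = 3.5; y_2 = 4.5; z_2 = 4; r_2 = 1.5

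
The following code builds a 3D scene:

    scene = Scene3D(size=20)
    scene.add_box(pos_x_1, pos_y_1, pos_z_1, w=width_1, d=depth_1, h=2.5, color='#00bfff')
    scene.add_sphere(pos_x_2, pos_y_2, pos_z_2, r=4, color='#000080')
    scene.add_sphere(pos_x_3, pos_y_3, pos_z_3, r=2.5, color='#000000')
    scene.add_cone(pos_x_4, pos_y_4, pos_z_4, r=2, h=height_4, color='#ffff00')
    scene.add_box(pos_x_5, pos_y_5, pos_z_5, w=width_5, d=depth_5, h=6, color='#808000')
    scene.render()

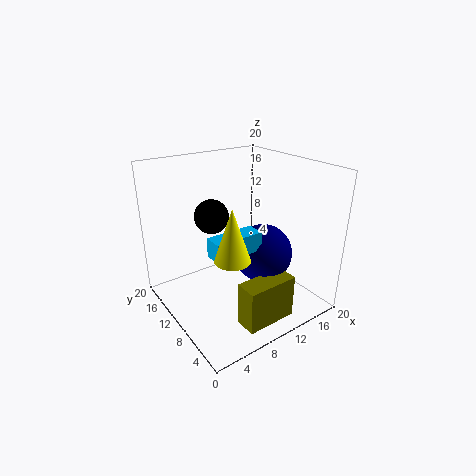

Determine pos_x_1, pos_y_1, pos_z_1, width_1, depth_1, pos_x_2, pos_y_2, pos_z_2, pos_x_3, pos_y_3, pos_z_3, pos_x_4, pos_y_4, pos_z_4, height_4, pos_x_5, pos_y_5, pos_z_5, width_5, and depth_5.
pos_x_1 = 4, pos_y_1 = 5.5, pos_z_1 = 10, width_1 = 6.5, depth_1 = 2.5, pos_x_2 = 12.5, pos_y_2 = 7.5, pos_z_2 = 8, pos_x_3 = 8.5, pos_y_3 = 14.5, pos_z_3 = 12, pos_x_4 = 4, pos_y_4 = 2.5, pos_z_4 = 12, height_4 = 6, pos_x_5 = 6.5, pos_y_5 = 2, pos_z_5 = 0.5, width_5 = 7, depth_5 = 3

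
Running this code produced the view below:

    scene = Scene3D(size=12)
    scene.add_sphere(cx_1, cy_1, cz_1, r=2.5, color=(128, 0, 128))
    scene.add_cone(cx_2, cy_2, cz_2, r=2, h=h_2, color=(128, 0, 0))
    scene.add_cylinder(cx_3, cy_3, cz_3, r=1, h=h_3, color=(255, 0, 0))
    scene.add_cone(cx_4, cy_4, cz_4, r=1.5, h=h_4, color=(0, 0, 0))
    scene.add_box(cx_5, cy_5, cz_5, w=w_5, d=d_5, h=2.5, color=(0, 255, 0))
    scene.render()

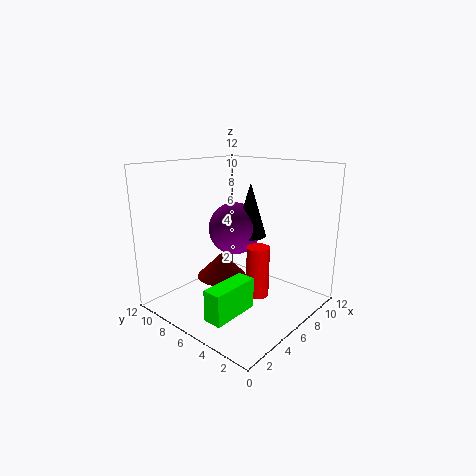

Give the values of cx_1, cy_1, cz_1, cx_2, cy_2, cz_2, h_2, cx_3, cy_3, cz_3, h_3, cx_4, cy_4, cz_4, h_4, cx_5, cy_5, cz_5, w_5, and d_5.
cx_1 = 9
cy_1 = 9
cz_1 = 5.5
cx_2 = 4.5
cy_2 = 6.5
cz_2 = 3
h_2 = 2
cx_3 = 7.5
cy_3 = 5
cz_3 = 0.5
h_3 = 4.5
cx_4 = 9.5
cy_4 = 7.5
cz_4 = 5
h_4 = 5
cx_5 = 1
cy_5 = 3.5
cz_5 = 1
w_5 = 4
d_5 = 1.5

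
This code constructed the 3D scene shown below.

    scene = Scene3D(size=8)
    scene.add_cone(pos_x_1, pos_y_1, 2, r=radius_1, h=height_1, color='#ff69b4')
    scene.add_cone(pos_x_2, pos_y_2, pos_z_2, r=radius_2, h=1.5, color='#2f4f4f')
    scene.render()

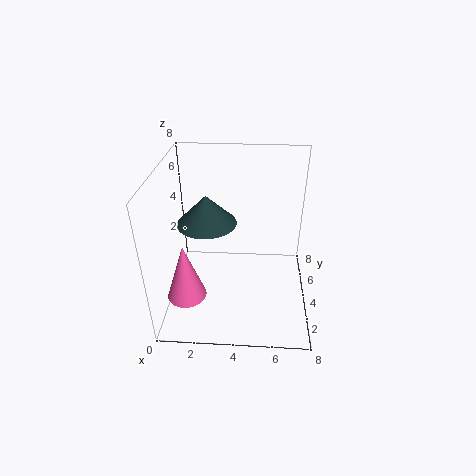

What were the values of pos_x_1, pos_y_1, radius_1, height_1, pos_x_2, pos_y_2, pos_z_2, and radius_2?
pos_x_1 = 1.5
pos_y_1 = 1.5
radius_1 = 1
height_1 = 3
pos_x_2 = 2.5
pos_y_2 = 3
pos_z_2 = 5.5
radius_2 = 1.5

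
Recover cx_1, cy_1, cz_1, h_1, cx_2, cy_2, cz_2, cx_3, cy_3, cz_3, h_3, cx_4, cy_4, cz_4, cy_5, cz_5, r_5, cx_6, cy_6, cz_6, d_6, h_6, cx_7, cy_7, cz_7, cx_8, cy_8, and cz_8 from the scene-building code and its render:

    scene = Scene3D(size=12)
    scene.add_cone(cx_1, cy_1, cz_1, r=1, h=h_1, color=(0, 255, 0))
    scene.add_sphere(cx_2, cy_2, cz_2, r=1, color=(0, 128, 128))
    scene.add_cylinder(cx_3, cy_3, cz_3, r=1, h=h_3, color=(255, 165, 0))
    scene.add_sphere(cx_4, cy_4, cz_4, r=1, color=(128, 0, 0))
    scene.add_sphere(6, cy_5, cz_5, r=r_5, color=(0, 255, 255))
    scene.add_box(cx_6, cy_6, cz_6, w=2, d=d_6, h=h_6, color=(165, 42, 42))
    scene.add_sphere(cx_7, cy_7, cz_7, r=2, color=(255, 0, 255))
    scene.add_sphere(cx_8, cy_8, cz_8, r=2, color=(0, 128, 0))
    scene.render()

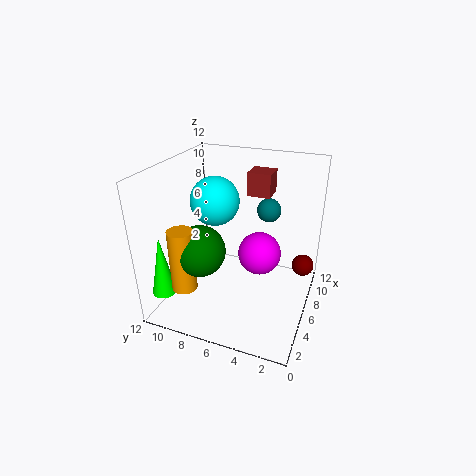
cx_1 = 2
cy_1 = 11
cz_1 = 2
h_1 = 5
cx_2 = 8
cy_2 = 4
cz_2 = 8
cx_3 = 2
cy_3 = 9
cz_3 = 3
h_3 = 5
cx_4 = 10
cy_4 = 1
cz_4 = 2
cy_5 = 8
cz_5 = 9
r_5 = 2
cx_6 = 8
cy_6 = 4
cz_6 = 9
d_6 = 2
h_6 = 2
cx_7 = 9
cy_7 = 5
cz_7 = 3
cx_8 = 3
cy_8 = 8
cz_8 = 6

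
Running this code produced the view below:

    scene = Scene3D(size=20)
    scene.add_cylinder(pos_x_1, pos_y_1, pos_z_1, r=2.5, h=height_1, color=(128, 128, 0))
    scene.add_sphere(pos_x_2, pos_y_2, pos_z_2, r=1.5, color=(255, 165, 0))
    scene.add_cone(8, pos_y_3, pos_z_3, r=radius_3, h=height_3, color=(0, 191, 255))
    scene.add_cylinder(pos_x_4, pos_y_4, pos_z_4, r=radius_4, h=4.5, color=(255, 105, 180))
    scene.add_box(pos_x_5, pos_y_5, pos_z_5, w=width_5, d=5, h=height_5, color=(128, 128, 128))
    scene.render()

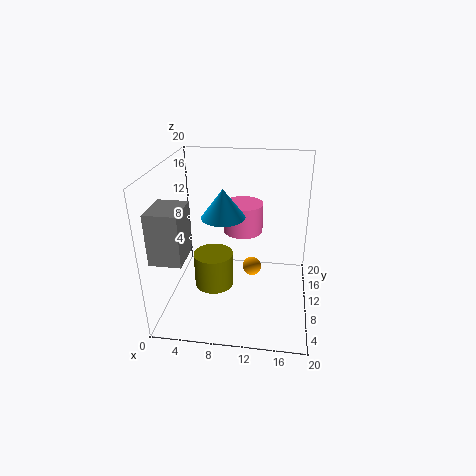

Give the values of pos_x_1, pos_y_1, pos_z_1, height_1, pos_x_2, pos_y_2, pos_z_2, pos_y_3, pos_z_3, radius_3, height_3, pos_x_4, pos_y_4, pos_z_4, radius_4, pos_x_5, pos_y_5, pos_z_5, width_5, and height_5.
pos_x_1 = 7.5, pos_y_1 = 5.5, pos_z_1 = 5.5, height_1 = 4.5, pos_x_2 = 11.5, pos_y_2 = 15.5, pos_z_2 = 2, pos_y_3 = 10, pos_z_3 = 13, radius_3 = 3, height_3 = 4, pos_x_4 = 10, pos_y_4 = 15.5, pos_z_4 = 8.5, radius_4 = 3, pos_x_5 = 0.5, pos_y_5 = 1.5, pos_z_5 = 10, width_5 = 4, height_5 = 6.5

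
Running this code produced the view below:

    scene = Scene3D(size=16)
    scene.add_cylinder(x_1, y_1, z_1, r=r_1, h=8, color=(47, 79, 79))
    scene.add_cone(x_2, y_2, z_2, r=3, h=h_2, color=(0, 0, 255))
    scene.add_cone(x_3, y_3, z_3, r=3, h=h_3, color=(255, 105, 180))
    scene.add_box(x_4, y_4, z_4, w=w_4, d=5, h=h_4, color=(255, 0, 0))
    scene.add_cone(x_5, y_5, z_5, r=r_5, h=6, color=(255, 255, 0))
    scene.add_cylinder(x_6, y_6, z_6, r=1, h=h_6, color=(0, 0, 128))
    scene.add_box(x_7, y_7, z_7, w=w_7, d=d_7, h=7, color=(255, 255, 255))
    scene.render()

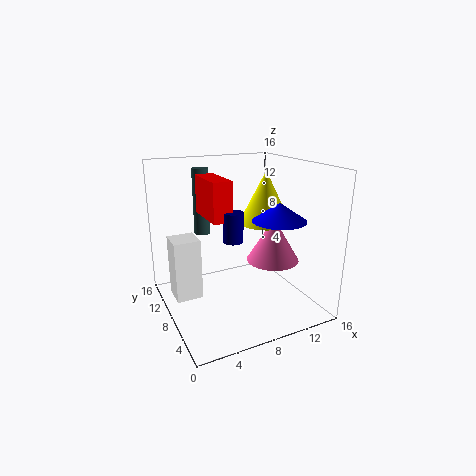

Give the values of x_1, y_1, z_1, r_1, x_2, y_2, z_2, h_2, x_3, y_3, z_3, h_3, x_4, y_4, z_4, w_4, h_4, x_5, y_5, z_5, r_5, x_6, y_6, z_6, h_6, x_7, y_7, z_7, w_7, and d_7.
x_1 = 6
y_1 = 14
z_1 = 7
r_1 = 1
x_2 = 12
y_2 = 6
z_2 = 10
h_2 = 2
x_3 = 12
y_3 = 7
z_3 = 5
h_3 = 5
x_4 = 4
y_4 = 5
z_4 = 11
w_4 = 2
h_4 = 4
x_5 = 12
y_5 = 9
z_5 = 9
r_5 = 3
x_6 = 6
y_6 = 5
z_6 = 9
h_6 = 3
x_7 = 1
y_7 = 9
z_7 = 1
w_7 = 3
d_7 = 3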